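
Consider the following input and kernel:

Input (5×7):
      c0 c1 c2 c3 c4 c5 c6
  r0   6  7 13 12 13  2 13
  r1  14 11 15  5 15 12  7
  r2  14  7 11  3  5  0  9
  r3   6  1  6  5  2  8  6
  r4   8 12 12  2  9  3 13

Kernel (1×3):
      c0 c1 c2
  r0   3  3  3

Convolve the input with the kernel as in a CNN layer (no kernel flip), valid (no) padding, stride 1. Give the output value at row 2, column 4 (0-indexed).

42

The receptive field on the input at this output position is [5 0 9]. Elementwise product with the kernel and sum: 5·3 + 0·3 + 9·3.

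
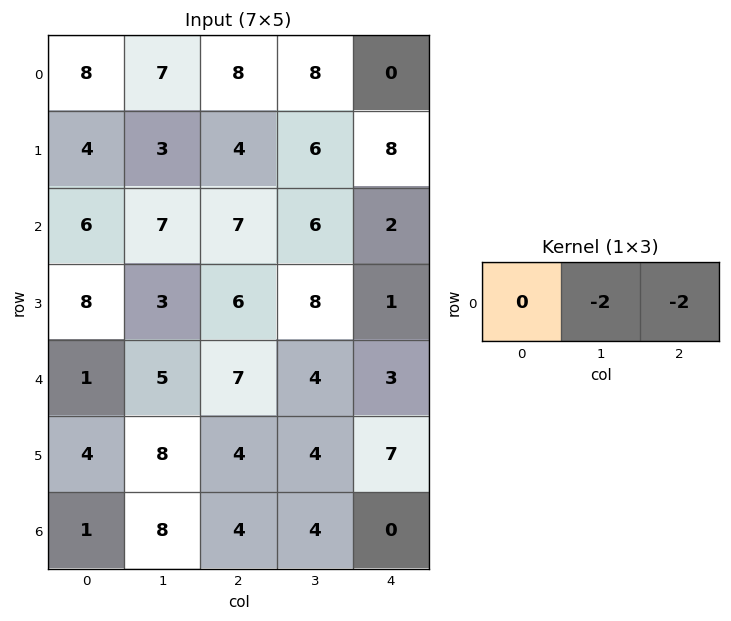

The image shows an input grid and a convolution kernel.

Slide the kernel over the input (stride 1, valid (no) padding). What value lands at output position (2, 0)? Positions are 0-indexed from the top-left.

-28

The receptive field on the input at this output position is [6 7 7]. Elementwise product with the kernel and sum: 7·-2 + 7·-2.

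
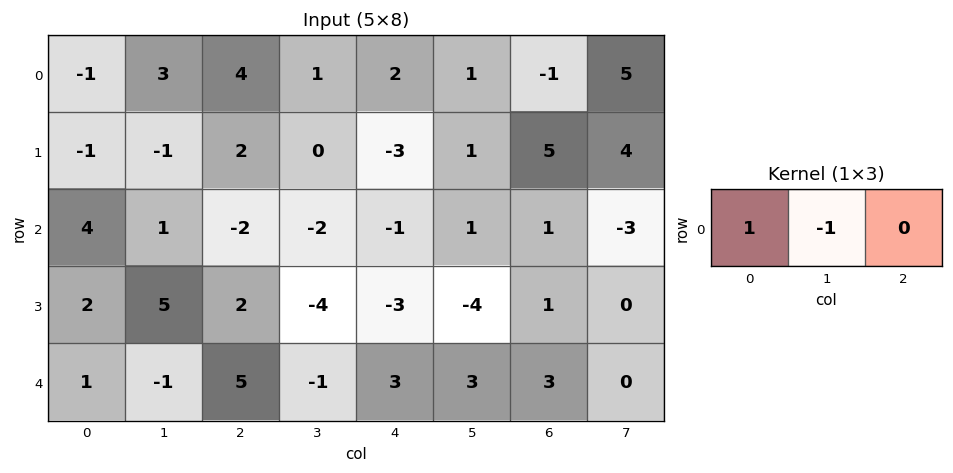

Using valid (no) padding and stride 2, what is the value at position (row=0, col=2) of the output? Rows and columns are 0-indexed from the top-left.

The receptive field on the input at this output position is [2 1 -1]. Elementwise product with the kernel and sum: 2·1 + 1·-1.

1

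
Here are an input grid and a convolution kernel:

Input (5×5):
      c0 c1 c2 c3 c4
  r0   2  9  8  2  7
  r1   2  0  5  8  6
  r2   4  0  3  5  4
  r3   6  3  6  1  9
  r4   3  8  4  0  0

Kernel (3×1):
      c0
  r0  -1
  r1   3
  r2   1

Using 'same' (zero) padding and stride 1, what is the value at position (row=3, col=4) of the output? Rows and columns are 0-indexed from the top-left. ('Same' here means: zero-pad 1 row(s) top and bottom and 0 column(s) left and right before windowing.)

23

The receptive field on the zero-padded input at this output position is [4 / 9 / 0]. Elementwise product with the kernel and sum: 4·-1 + 9·3 + 0·1.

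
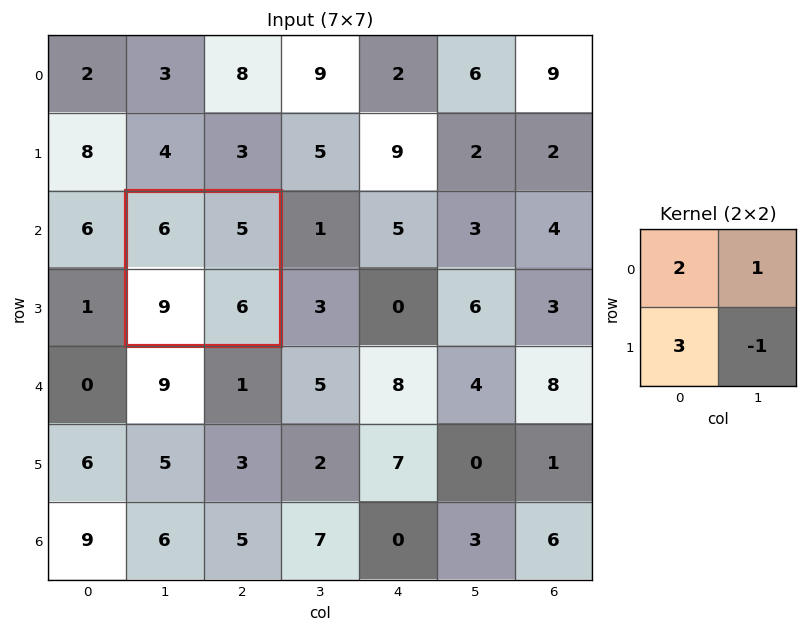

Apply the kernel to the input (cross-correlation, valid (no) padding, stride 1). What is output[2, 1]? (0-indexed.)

The receptive field on the input at this output position is [6 5 / 9 6]. Elementwise product with the kernel and sum: 6·2 + 5·1 + 9·3 + 6·-1.

38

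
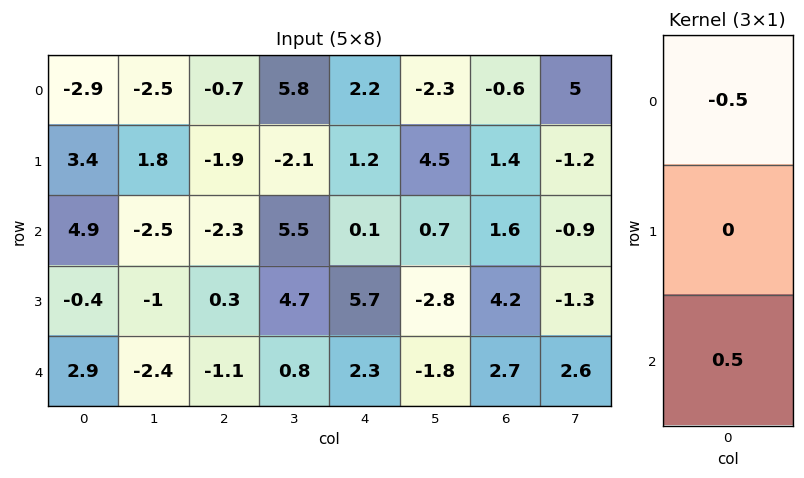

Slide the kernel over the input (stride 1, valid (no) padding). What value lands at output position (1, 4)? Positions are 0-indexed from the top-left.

2.25

The receptive field on the input at this output position is [1.2 / 0.1 / 5.7]. Elementwise product with the kernel and sum: 1.2·-0.5 + 5.7·0.5.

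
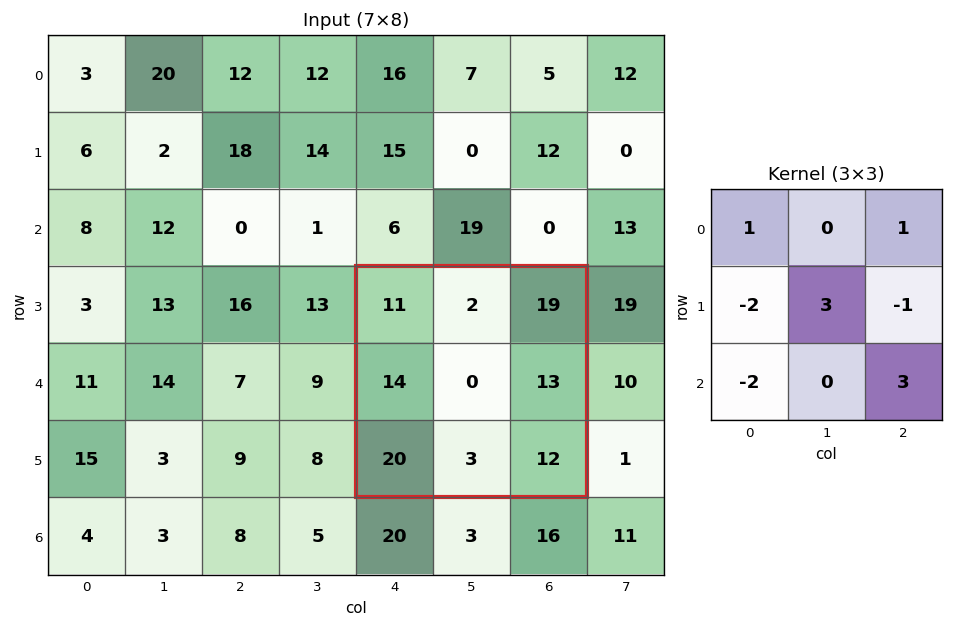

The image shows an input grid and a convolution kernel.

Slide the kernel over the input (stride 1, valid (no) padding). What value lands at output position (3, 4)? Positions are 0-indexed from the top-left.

The receptive field on the input at this output position is [11 2 19 / 14 0 13 / 20 3 12]. Elementwise product with the kernel and sum: 11·1 + 19·1 + 14·-2 + 0·3 + 13·-1 + 20·-2 + 12·3.

-15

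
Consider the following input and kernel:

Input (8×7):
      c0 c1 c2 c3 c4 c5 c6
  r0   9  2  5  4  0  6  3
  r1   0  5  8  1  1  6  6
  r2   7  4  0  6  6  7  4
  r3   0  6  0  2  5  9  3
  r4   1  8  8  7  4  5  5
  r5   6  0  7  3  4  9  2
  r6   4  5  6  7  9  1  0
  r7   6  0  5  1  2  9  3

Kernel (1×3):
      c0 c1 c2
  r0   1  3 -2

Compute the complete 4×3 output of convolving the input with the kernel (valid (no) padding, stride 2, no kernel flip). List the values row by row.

5 17 12
19 6 19
9 21 9
7 9 12

Output[0,0]: The receptive field on the input at this output position is [9 2 5]. Elementwise product with the kernel and sum: 9·1 + 2·3 + 5·-2.
Output[0,1]: The receptive field on the input at this output position is [5 4 0]. Elementwise product with the kernel and sum: 5·1 + 4·3 + 0·-2.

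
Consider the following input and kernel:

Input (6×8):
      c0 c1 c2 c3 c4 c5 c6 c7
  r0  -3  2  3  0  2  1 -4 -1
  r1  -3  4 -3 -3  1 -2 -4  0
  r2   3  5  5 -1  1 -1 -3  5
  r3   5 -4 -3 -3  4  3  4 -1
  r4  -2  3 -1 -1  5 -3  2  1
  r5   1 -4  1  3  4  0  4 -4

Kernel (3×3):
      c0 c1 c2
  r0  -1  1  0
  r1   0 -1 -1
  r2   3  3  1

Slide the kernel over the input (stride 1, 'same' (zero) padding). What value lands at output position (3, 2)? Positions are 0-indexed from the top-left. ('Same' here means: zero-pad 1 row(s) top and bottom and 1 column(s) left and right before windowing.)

11

The receptive field on the zero-padded input at this output position is [5 5 -1 / -4 -3 -3 / 3 -1 -1]. Elementwise product with the kernel and sum: 5·-1 + 5·1 + -3·-1 + -3·-1 + 3·3 + -1·3 + -1·1.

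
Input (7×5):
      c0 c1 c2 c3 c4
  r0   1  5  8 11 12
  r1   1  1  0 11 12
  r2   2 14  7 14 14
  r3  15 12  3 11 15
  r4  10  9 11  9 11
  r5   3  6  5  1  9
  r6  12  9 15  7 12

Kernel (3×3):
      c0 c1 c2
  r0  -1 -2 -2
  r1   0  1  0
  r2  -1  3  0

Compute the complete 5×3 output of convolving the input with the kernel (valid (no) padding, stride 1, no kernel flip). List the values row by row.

Output[0,0]: The receptive field on the input at this output position is [1 5 8 / 1 1 0 / 2 14 7]. Elementwise product with the kernel and sum: 1·-1 + 5·-2 + 8·-2 + 1·1 + 2·-1 + 14·3.

14 -36 -8
32 -19 -2
-15 -29 -36
-21 -20 -48
-29 -8 -44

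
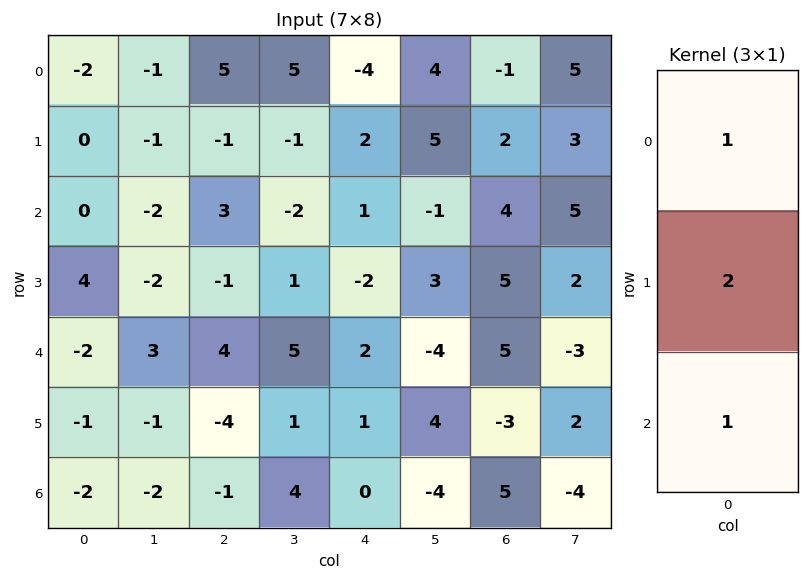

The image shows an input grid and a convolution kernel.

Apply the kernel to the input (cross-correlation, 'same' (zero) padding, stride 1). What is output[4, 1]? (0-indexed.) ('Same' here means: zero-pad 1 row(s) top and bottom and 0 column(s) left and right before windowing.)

3

The receptive field on the zero-padded input at this output position is [-2 / 3 / -1]. Elementwise product with the kernel and sum: -2·1 + 3·2 + -1·1.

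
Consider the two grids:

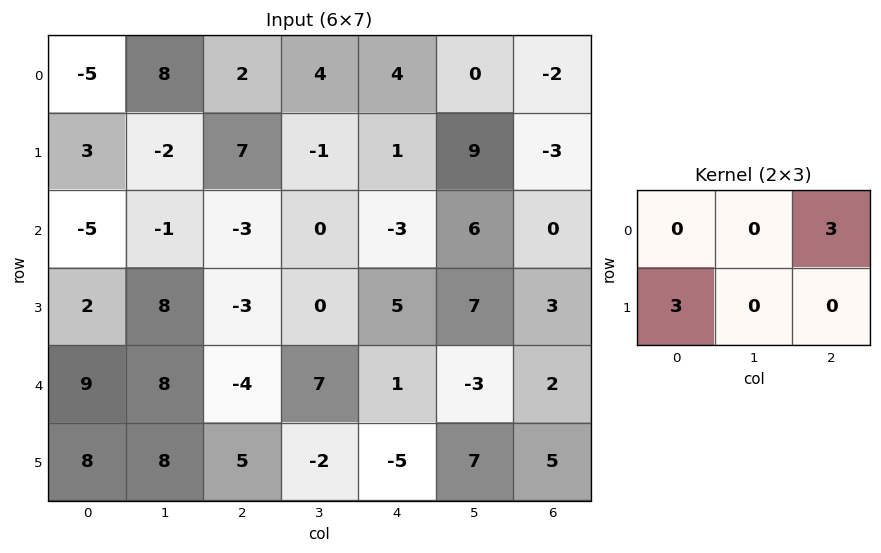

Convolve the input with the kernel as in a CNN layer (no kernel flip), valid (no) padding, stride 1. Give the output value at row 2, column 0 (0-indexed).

-3

The receptive field on the input at this output position is [-5 -1 -3 / 2 8 -3]. Elementwise product with the kernel and sum: -3·3 + 2·3.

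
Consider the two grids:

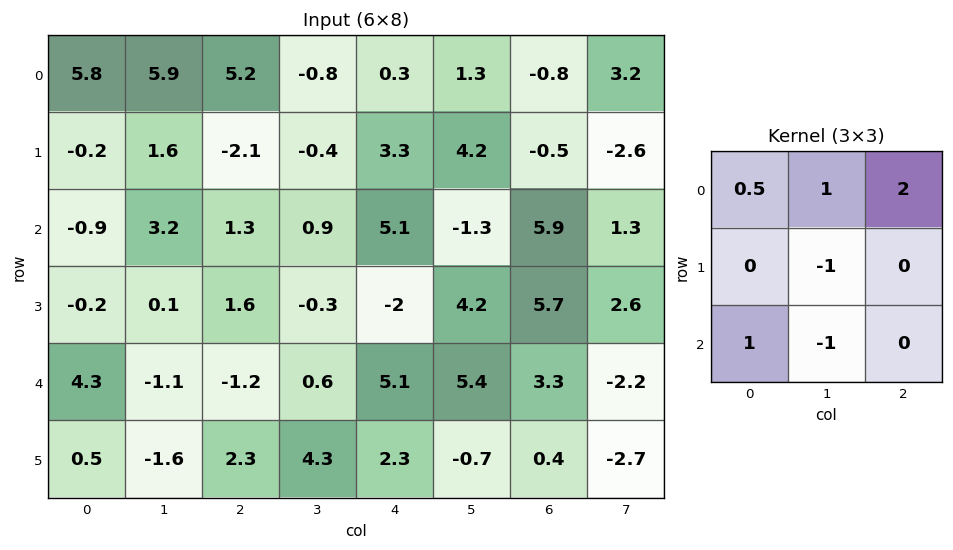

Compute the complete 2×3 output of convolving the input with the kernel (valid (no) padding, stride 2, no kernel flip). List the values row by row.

13.5 3.2 2.05
10.65 10.25 8.55

Output[0,0]: The receptive field on the input at this output position is [5.8 5.9 5.2 / -0.2 1.6 -2.1 / -0.9 3.2 1.3]. Elementwise product with the kernel and sum: 5.8·0.5 + 5.9·1 + 5.2·2 + 1.6·-1 + -0.9·1 + 3.2·-1.
Output[0,1]: The receptive field on the input at this output position is [5.2 -0.8 0.3 / -2.1 -0.4 3.3 / 1.3 0.9 5.1]. Elementwise product with the kernel and sum: 5.2·0.5 + -0.8·1 + 0.3·2 + -0.4·-1 + 1.3·1 + 0.9·-1.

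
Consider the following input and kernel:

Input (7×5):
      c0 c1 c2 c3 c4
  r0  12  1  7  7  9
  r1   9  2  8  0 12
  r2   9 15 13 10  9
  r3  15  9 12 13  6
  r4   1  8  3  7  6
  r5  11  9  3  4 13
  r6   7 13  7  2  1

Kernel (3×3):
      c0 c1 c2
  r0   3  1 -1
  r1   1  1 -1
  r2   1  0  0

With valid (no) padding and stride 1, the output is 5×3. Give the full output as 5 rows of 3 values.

42 28 28
47 41 38
42 64 62
59 39 50
32 41 11

Output[0,0]: The receptive field on the input at this output position is [12 1 7 / 9 2 8 / 9 15 13]. Elementwise product with the kernel and sum: 12·3 + 1·1 + 7·-1 + 9·1 + 2·1 + 8·-1 + 9·1.
Output[0,1]: The receptive field on the input at this output position is [1 7 7 / 2 8 0 / 15 13 10]. Elementwise product with the kernel and sum: 1·3 + 7·1 + 7·-1 + 2·1 + 8·1 + 0·-1 + 15·1.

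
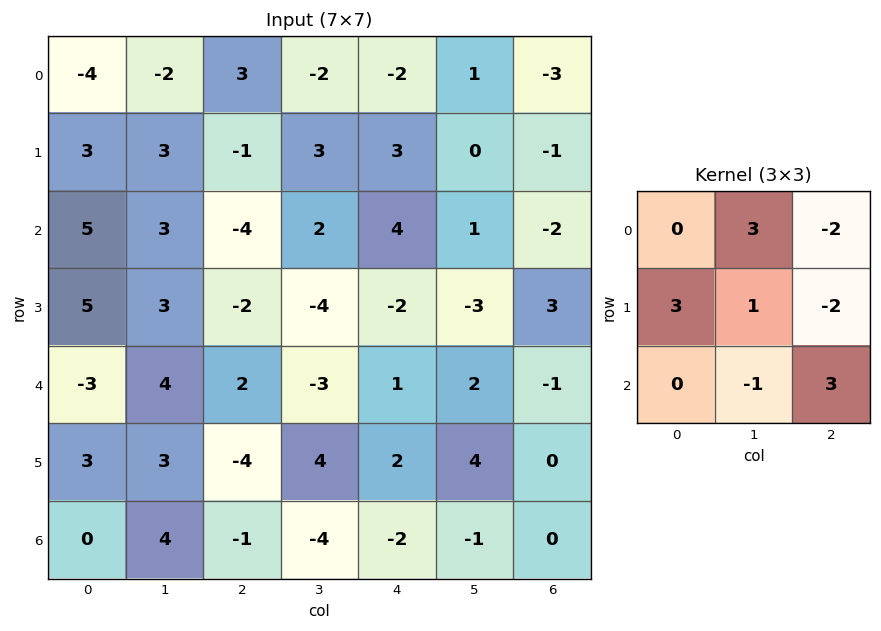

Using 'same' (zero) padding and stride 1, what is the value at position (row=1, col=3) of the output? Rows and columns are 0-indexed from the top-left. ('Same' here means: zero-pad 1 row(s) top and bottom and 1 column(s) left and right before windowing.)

2

The receptive field on the zero-padded input at this output position is [3 -2 -2 / -1 3 3 / -4 2 4]. Elementwise product with the kernel and sum: -2·3 + -2·-2 + -1·3 + 3·1 + 3·-2 + 2·-1 + 4·3.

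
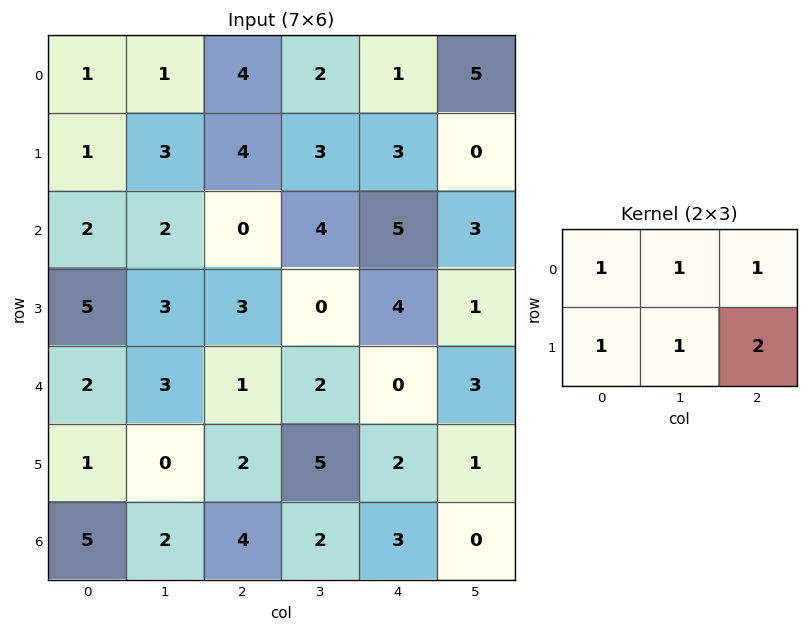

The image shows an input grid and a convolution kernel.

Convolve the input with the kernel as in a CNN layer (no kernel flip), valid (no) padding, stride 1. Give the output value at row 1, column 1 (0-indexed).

The receptive field on the input at this output position is [3 4 3 / 2 0 4]. Elementwise product with the kernel and sum: 3·1 + 4·1 + 3·1 + 2·1 + 0·1 + 4·2.

20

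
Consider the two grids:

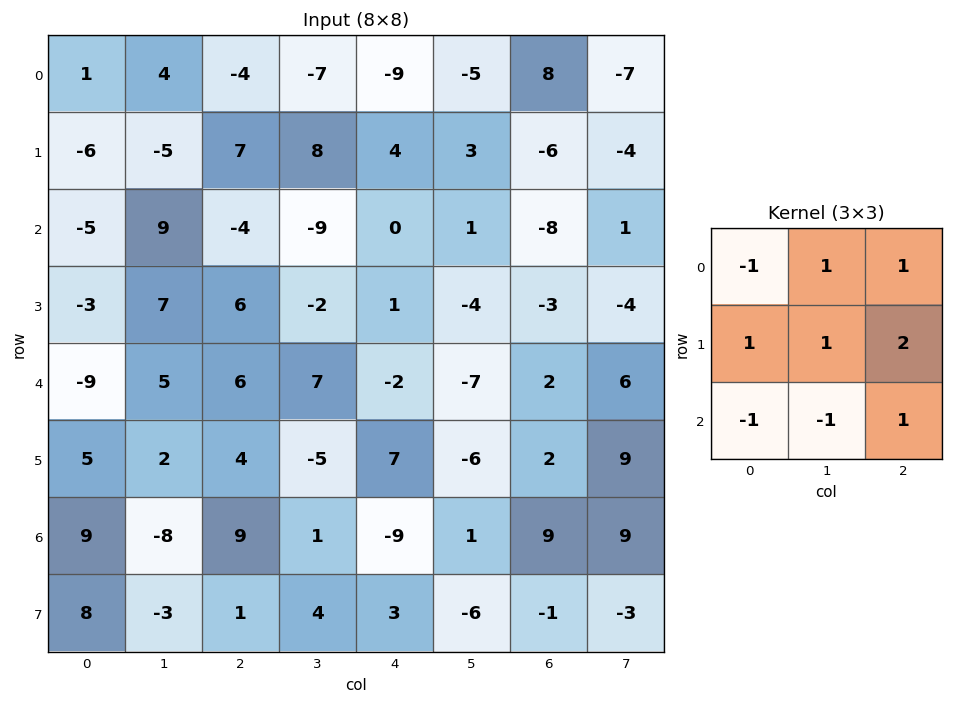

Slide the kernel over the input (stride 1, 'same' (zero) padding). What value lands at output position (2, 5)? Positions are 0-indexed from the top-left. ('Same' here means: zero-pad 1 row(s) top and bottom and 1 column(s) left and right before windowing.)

The receptive field on the zero-padded input at this output position is [4 3 -6 / 0 1 -8 / 1 -4 -3]. Elementwise product with the kernel and sum: 4·-1 + 3·1 + -6·1 + 0·1 + 1·1 + -8·2 + 1·-1 + -4·-1 + -3·1.

-22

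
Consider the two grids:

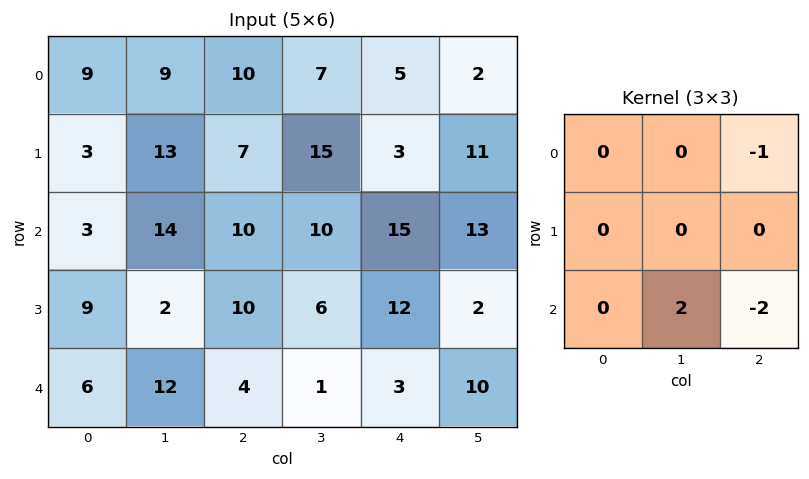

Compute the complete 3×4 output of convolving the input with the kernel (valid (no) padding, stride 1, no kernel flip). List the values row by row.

-2 -7 -15 2
-23 -7 -15 9
6 -4 -19 -27

Output[0,0]: The receptive field on the input at this output position is [9 9 10 / 3 13 7 / 3 14 10]. Elementwise product with the kernel and sum: 10·-1 + 14·2 + 10·-2.
Output[0,1]: The receptive field on the input at this output position is [9 10 7 / 13 7 15 / 14 10 10]. Elementwise product with the kernel and sum: 7·-1 + 10·2 + 10·-2.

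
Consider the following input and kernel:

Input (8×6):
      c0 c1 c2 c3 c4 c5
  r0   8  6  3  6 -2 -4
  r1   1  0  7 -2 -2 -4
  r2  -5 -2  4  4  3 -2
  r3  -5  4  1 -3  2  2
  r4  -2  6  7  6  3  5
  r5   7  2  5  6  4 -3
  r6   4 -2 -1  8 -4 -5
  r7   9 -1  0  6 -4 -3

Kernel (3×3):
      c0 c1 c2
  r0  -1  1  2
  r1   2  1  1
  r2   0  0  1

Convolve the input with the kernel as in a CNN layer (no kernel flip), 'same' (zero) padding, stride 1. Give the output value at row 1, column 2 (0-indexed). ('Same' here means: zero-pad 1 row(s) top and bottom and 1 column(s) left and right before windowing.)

The receptive field on the zero-padded input at this output position is [6 3 6 / 0 7 -2 / -2 4 4]. Elementwise product with the kernel and sum: 6·-1 + 3·1 + 6·2 + 0·2 + 7·1 + -2·1 + 4·1.

18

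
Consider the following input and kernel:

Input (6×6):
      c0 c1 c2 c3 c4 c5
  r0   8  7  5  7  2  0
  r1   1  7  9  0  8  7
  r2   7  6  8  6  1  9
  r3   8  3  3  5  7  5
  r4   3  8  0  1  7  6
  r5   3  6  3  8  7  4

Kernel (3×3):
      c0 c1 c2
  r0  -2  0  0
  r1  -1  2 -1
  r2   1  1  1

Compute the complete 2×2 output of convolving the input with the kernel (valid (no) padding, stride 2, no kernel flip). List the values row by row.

9 -12
-8 -8

Output[0,0]: The receptive field on the input at this output position is [8 7 5 / 1 7 9 / 7 6 8]. Elementwise product with the kernel and sum: 8·-2 + 1·-1 + 7·2 + 9·-1 + 7·1 + 6·1 + 8·1.
Output[0,1]: The receptive field on the input at this output position is [5 7 2 / 9 0 8 / 8 6 1]. Elementwise product with the kernel and sum: 5·-2 + 9·-1 + 0·2 + 8·-1 + 8·1 + 6·1 + 1·1.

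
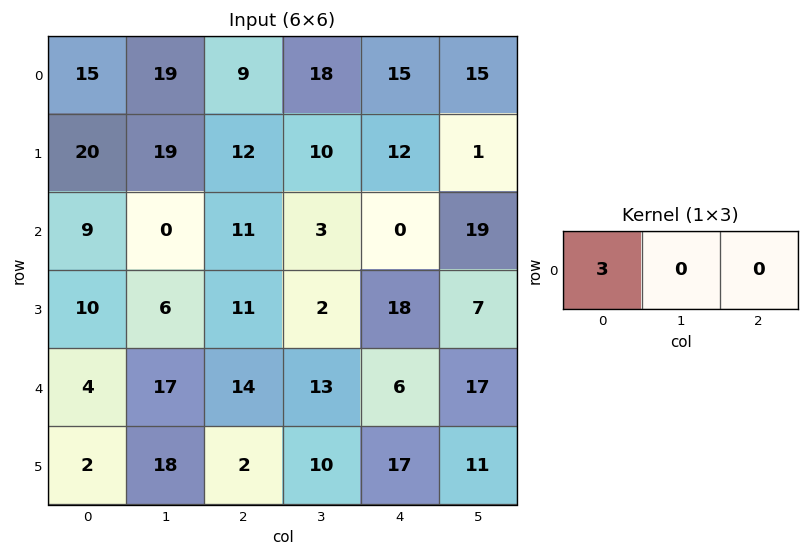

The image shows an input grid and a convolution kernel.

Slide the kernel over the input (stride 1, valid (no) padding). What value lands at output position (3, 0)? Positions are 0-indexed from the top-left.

30

The receptive field on the input at this output position is [10 6 11]. Elementwise product with the kernel and sum: 10·3.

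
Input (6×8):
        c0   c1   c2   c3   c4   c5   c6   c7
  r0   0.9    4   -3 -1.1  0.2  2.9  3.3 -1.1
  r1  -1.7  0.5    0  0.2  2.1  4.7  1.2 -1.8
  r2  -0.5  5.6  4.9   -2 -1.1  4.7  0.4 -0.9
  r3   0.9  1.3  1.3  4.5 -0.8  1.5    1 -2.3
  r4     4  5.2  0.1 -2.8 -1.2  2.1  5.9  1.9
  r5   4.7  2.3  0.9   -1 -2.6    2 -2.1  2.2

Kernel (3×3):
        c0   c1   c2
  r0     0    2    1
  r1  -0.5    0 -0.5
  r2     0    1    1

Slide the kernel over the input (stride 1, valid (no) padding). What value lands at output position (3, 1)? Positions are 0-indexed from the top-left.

5.8

The receptive field on the input at this output position is [1.3 1.3 4.5 / 5.2 0.1 -2.8 / 2.3 0.9 -1]. Elementwise product with the kernel and sum: 1.3·2 + 4.5·1 + 5.2·-0.5 + -2.8·-0.5 + 0.9·1 + -1·1.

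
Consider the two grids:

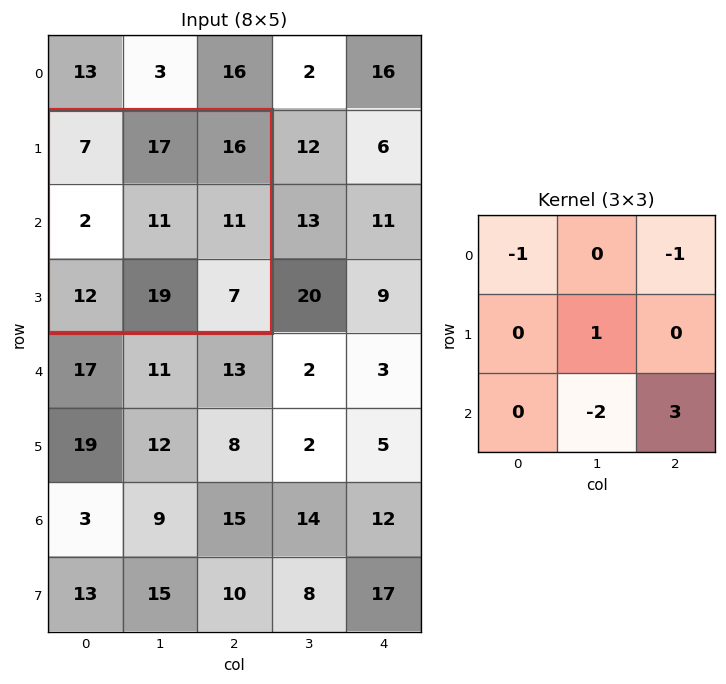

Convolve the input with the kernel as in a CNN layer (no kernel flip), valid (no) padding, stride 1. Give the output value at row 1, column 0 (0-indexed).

-29

The receptive field on the input at this output position is [7 17 16 / 2 11 11 / 12 19 7]. Elementwise product with the kernel and sum: 7·-1 + 16·-1 + 11·1 + 19·-2 + 7·3.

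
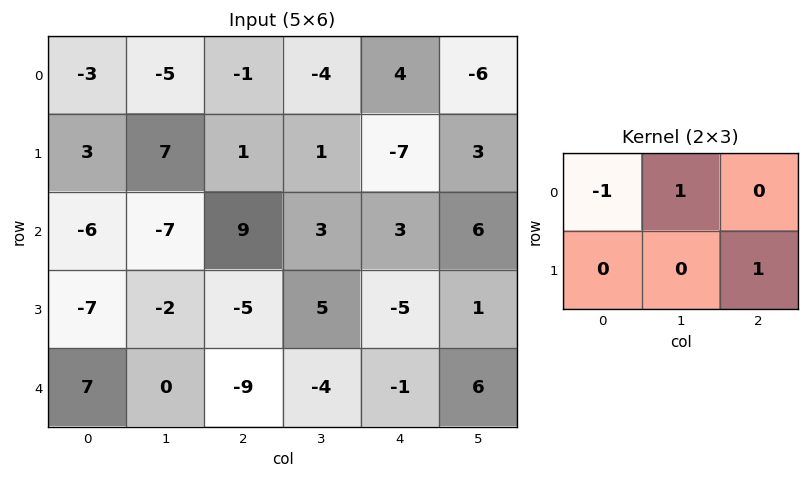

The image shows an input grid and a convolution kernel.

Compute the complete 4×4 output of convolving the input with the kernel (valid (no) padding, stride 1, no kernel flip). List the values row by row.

-1 5 -10 11
13 -3 3 -2
-6 21 -11 1
-4 -7 9 -4

Output[0,0]: The receptive field on the input at this output position is [-3 -5 -1 / 3 7 1]. Elementwise product with the kernel and sum: -3·-1 + -5·1 + 1·1.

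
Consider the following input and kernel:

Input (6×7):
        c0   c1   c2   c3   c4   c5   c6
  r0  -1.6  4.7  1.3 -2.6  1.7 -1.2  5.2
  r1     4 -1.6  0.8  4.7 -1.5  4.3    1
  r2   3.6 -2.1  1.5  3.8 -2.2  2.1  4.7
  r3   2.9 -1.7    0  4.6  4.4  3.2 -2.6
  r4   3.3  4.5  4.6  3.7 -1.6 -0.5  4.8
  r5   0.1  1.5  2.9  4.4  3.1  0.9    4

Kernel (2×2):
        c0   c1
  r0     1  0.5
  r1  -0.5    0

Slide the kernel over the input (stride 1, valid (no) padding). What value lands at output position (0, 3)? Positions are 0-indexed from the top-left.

-4.1

The receptive field on the input at this output position is [-2.6 1.7 / 4.7 -1.5]. Elementwise product with the kernel and sum: -2.6·1 + 1.7·0.5 + 4.7·-0.5.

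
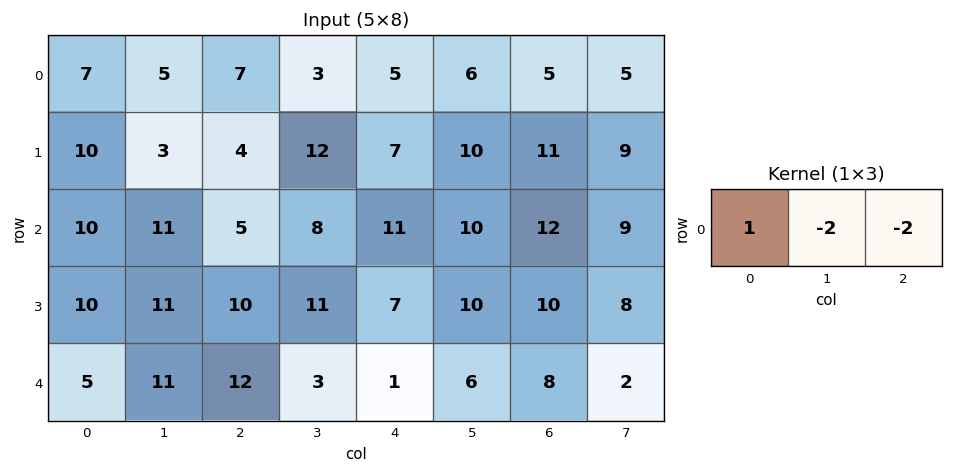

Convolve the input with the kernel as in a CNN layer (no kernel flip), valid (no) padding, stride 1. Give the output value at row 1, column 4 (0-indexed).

The receptive field on the input at this output position is [7 10 11]. Elementwise product with the kernel and sum: 7·1 + 10·-2 + 11·-2.

-35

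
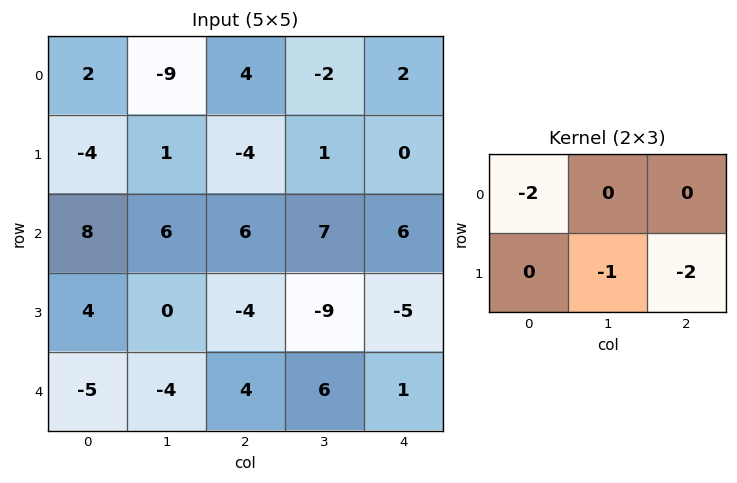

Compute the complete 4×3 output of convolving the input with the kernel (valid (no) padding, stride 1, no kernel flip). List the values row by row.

3 20 -9
-10 -22 -11
-8 10 7
-12 -16 0

Output[0,0]: The receptive field on the input at this output position is [2 -9 4 / -4 1 -4]. Elementwise product with the kernel and sum: 2·-2 + 1·-1 + -4·-2.
Output[0,1]: The receptive field on the input at this output position is [-9 4 -2 / 1 -4 1]. Elementwise product with the kernel and sum: -9·-2 + -4·-1 + 1·-2.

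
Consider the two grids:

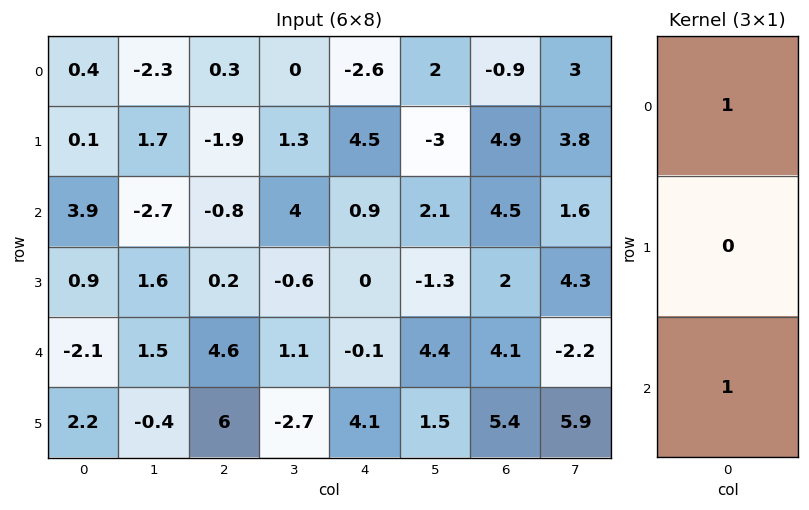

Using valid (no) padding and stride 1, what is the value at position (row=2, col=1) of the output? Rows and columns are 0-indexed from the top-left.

The receptive field on the input at this output position is [-2.7 / 1.6 / 1.5]. Elementwise product with the kernel and sum: -2.7·1 + 1.5·1.

-1.2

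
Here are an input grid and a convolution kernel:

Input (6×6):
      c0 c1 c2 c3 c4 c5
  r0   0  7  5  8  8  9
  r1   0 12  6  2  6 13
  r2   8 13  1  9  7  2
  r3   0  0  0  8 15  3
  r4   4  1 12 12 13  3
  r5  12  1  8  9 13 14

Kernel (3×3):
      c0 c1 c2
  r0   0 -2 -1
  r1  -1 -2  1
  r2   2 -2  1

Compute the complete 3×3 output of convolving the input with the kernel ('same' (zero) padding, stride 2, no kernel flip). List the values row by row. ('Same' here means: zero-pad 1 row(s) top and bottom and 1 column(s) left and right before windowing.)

Output[0,0]: The receptive field on the zero-padded input at this output position is [0 0 0 / 0 0 7 / 0 0 12]. Elementwise product with the kernel and sum: 0·-2 + 0·-1 + 0·-1 + 0·-2 + 7·1 + 0·2 + 0·-2 + 12·1.
Output[0,1]: The receptive field on the zero-padded input at this output position is [0 0 0 / 7 5 8 / 12 6 2]. Elementwise product with the kernel and sum: 0·-2 + 0·-1 + 7·-1 + 5·-2 + 8·1 + 12·2 + 6·-2 + 2·1.

19 5 -10
-15 -12 -57
-30 -26 -62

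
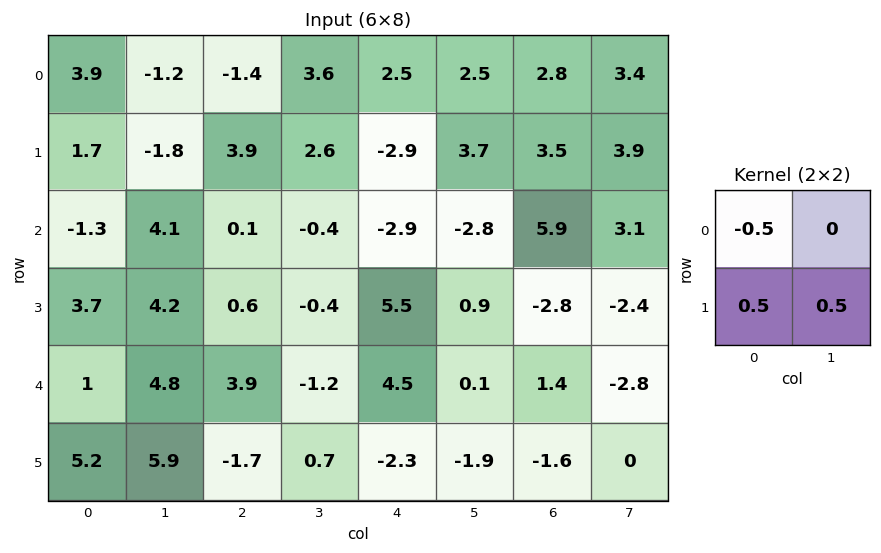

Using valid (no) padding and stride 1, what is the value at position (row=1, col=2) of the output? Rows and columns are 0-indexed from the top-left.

The receptive field on the input at this output position is [3.9 2.6 / 0.1 -0.4]. Elementwise product with the kernel and sum: 3.9·-0.5 + 0.1·0.5 + -0.4·0.5.

-2.1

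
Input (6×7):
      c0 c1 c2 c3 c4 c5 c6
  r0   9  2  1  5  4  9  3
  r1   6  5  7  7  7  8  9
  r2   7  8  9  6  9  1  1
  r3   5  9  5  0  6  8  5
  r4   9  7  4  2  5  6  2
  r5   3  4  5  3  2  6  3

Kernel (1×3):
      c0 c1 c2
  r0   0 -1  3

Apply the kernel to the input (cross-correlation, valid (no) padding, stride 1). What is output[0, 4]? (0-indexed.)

0

The receptive field on the input at this output position is [4 9 3]. Elementwise product with the kernel and sum: 9·-1 + 3·3.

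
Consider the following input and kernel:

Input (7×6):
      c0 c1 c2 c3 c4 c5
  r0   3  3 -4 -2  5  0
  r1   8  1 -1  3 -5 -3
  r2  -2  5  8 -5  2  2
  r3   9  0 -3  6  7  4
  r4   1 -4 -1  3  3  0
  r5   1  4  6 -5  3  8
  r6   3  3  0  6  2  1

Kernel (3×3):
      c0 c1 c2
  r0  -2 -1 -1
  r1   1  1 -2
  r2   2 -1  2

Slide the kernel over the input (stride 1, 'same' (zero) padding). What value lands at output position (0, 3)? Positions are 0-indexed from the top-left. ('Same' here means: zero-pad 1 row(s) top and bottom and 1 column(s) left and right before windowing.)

The receptive field on the zero-padded input at this output position is [0 0 0 / -4 -2 5 / -1 3 -5]. Elementwise product with the kernel and sum: 0·-2 + 0·-1 + 0·-1 + -4·1 + -2·1 + 5·-2 + -1·2 + 3·-1 + -5·2.

-31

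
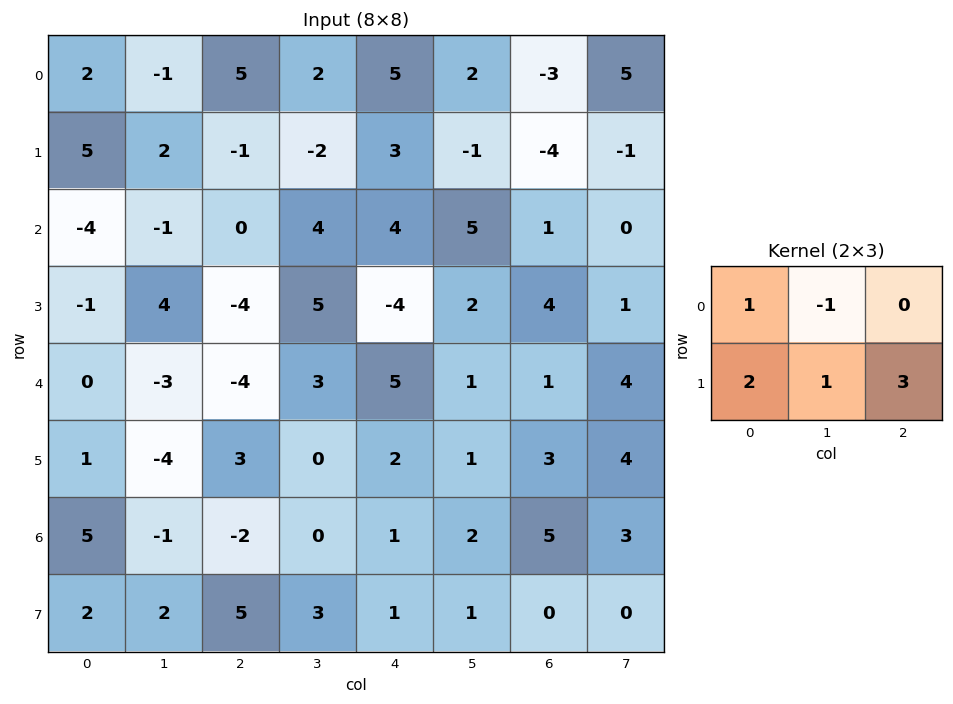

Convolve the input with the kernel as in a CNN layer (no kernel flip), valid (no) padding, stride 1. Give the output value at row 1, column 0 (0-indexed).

The receptive field on the input at this output position is [5 2 -1 / -4 -1 0]. Elementwise product with the kernel and sum: 5·1 + 2·-1 + -4·2 + -1·1 + 0·3.

-6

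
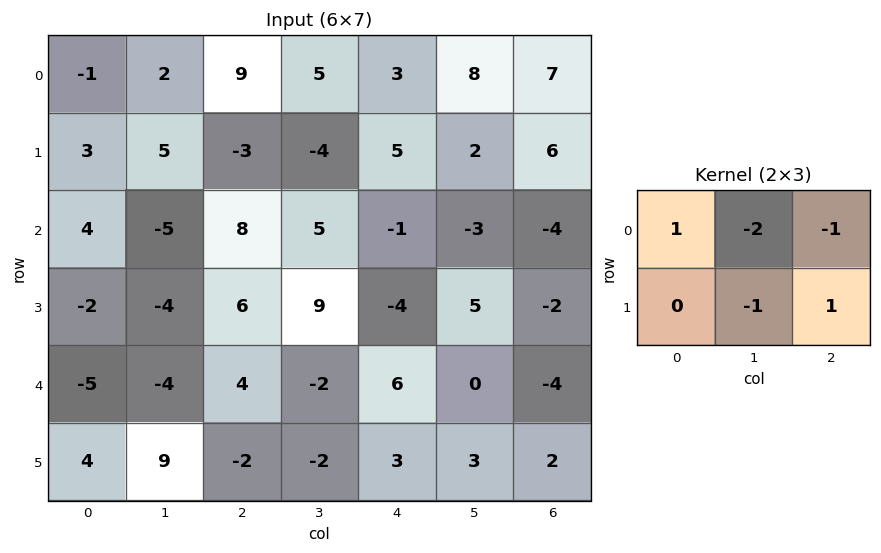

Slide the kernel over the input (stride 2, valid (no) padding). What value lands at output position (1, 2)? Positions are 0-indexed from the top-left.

2

The receptive field on the input at this output position is [-1 -3 -4 / -4 5 -2]. Elementwise product with the kernel and sum: -1·1 + -3·-2 + -4·-1 + 5·-1 + -2·1.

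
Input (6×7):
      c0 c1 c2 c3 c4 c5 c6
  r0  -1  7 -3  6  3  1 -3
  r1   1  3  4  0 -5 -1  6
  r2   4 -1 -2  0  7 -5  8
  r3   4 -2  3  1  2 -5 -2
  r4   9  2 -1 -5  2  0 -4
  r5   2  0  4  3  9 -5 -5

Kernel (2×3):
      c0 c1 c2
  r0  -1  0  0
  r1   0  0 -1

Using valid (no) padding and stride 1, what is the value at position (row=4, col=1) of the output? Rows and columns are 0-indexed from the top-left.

The receptive field on the input at this output position is [2 -1 -5 / 0 4 3]. Elementwise product with the kernel and sum: 2·-1 + 3·-1.

-5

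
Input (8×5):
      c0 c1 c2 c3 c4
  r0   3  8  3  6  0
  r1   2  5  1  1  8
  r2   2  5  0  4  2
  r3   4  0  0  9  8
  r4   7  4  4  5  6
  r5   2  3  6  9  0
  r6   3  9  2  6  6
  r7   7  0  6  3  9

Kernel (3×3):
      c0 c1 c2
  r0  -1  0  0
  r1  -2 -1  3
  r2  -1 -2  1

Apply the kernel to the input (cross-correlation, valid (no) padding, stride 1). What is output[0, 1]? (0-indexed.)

-17

The receptive field on the input at this output position is [8 3 6 / 5 1 1 / 5 0 4]. Elementwise product with the kernel and sum: 8·-1 + 5·-2 + 1·-1 + 1·3 + 5·-1 + 0·-2 + 4·1.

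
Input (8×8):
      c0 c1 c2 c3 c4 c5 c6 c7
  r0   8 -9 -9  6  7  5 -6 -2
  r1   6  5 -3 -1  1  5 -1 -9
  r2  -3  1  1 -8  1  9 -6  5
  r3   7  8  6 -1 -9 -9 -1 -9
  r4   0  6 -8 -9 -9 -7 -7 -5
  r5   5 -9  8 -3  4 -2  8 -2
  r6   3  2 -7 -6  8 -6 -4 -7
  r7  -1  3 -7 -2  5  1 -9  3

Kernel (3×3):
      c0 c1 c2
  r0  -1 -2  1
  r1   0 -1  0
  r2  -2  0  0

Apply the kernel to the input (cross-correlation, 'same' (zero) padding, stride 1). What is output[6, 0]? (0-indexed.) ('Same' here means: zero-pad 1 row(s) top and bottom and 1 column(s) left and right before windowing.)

The receptive field on the zero-padded input at this output position is [0 5 -9 / 0 3 2 / 0 -1 3]. Elementwise product with the kernel and sum: 0·-1 + 5·-2 + -9·1 + 3·-1 + 0·-2.

-22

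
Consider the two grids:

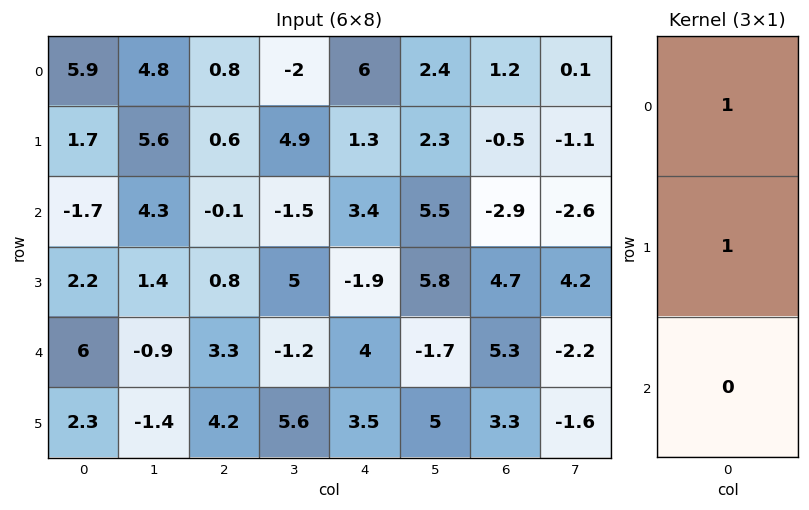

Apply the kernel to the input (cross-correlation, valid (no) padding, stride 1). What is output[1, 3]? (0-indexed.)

3.4

The receptive field on the input at this output position is [4.9 / -1.5 / 5]. Elementwise product with the kernel and sum: 4.9·1 + -1.5·1.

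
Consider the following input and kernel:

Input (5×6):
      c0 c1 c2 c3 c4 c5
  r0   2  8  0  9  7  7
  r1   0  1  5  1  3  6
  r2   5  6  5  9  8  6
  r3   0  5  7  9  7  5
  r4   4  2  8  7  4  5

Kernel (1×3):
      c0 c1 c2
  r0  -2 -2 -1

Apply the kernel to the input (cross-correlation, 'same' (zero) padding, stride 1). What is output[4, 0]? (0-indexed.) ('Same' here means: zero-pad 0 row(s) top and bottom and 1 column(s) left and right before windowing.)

The receptive field on the zero-padded input at this output position is [0 4 2]. Elementwise product with the kernel and sum: 0·-2 + 4·-2 + 2·-1.

-10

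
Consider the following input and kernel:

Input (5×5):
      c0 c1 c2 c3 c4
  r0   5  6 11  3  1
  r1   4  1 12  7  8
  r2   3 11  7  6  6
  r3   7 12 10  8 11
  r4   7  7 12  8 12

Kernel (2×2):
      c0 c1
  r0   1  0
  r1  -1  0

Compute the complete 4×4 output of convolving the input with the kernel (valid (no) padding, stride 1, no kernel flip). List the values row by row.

Output[0,0]: The receptive field on the input at this output position is [5 6 / 4 1]. Elementwise product with the kernel and sum: 5·1 + 4·-1.

1 5 -1 -4
1 -10 5 1
-4 -1 -3 -2
0 5 -2 0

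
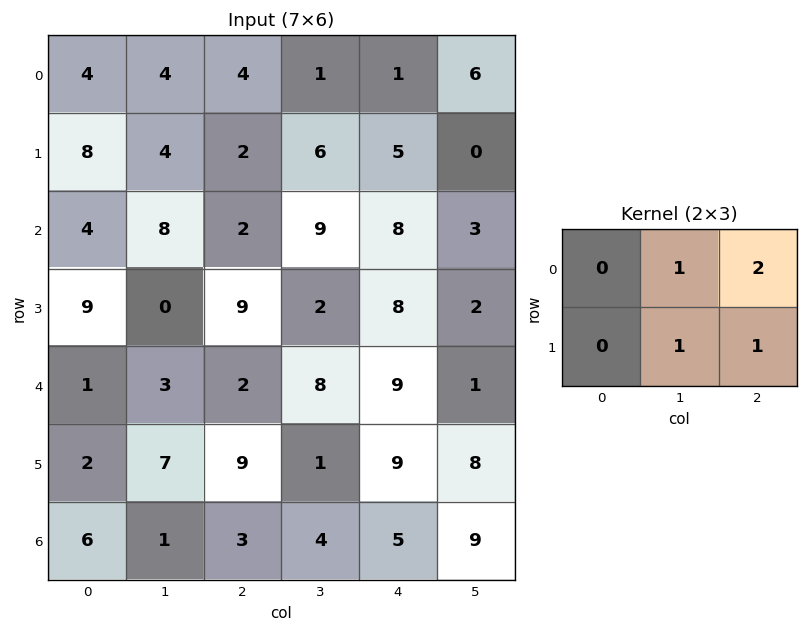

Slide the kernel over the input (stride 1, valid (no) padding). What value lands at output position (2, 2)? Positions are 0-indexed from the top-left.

35

The receptive field on the input at this output position is [2 9 8 / 9 2 8]. Elementwise product with the kernel and sum: 9·1 + 8·2 + 2·1 + 8·1.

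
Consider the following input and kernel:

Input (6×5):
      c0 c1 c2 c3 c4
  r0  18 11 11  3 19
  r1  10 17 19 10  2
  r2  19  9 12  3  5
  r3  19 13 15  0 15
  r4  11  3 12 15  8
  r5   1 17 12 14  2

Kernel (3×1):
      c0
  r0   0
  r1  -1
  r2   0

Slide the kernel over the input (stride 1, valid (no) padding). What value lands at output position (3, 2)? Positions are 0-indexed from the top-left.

The receptive field on the input at this output position is [15 / 12 / 12]. Elementwise product with the kernel and sum: 12·-1.

-12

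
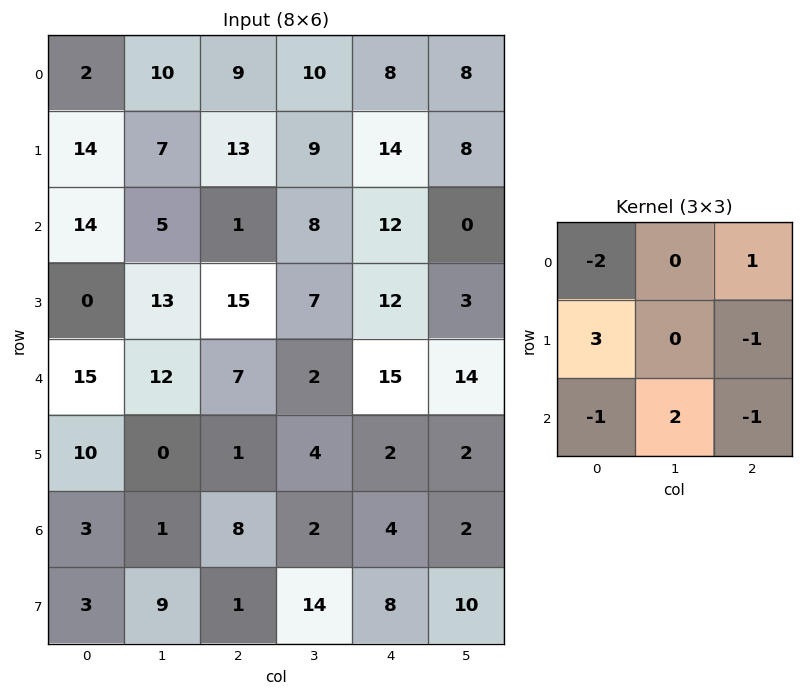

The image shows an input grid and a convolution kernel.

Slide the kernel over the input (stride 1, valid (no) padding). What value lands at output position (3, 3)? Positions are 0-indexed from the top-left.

-21

The receptive field on the input at this output position is [7 12 3 / 2 15 14 / 4 2 2]. Elementwise product with the kernel and sum: 7·-2 + 3·1 + 2·3 + 14·-1 + 4·-1 + 2·2 + 2·-1.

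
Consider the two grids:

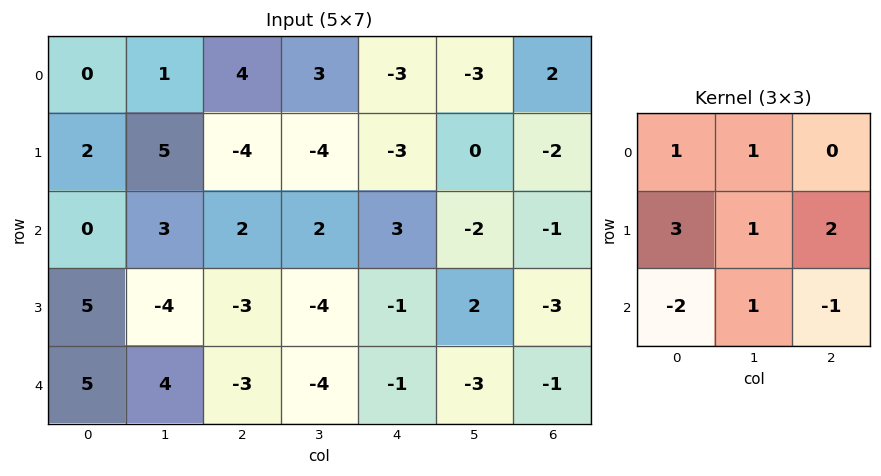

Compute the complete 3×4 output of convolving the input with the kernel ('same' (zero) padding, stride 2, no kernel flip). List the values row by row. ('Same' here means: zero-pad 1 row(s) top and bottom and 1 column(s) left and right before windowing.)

-1 3 5 -9
17 25 3 -16
18 -6 -24 -11

Output[0,0]: The receptive field on the zero-padded input at this output position is [0 0 0 / 0 0 1 / 0 2 5]. Elementwise product with the kernel and sum: 0·1 + 0·1 + 0·3 + 0·1 + 1·2 + 0·-2 + 2·1 + 5·-1.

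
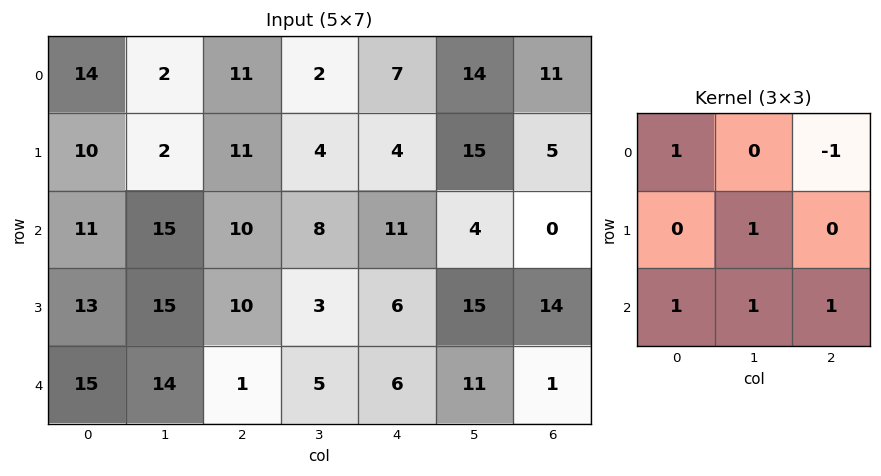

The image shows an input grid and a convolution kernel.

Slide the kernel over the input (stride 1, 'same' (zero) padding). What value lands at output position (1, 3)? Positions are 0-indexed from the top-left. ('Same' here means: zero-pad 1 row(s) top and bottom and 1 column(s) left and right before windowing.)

37

The receptive field on the zero-padded input at this output position is [11 2 7 / 11 4 4 / 10 8 11]. Elementwise product with the kernel and sum: 11·1 + 7·-1 + 4·1 + 10·1 + 8·1 + 11·1.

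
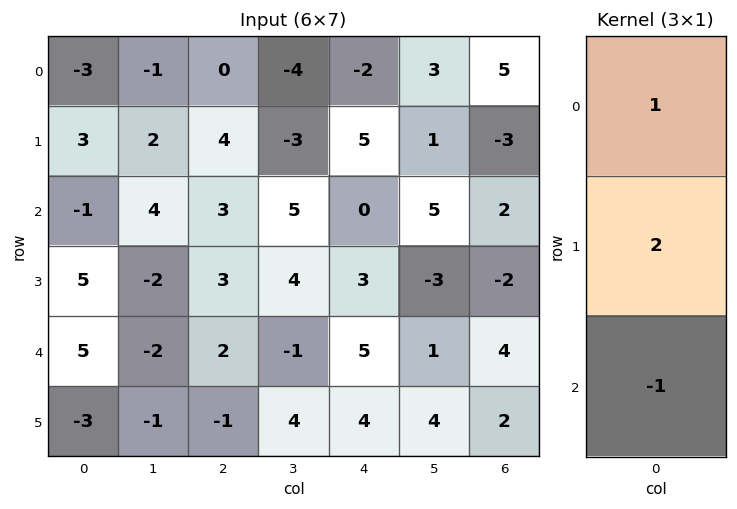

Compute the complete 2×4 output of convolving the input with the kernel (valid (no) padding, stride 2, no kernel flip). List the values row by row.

Output[0,0]: The receptive field on the input at this output position is [-3 / 3 / -1]. Elementwise product with the kernel and sum: -3·1 + 3·2 + -1·-1.

4 5 8 -3
4 7 1 -6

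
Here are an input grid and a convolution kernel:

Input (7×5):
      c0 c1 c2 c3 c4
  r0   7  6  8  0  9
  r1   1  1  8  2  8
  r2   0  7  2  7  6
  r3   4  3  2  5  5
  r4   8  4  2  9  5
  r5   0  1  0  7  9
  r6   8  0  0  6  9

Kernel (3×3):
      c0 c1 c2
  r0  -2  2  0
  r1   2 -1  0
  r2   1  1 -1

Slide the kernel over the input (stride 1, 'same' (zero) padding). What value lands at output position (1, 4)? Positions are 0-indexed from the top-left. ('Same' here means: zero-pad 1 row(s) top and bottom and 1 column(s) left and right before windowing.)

The receptive field on the zero-padded input at this output position is [0 9 0 / 2 8 0 / 7 6 0]. Elementwise product with the kernel and sum: 0·-2 + 9·2 + 2·2 + 8·-1 + 7·1 + 6·1 + 0·-1.

27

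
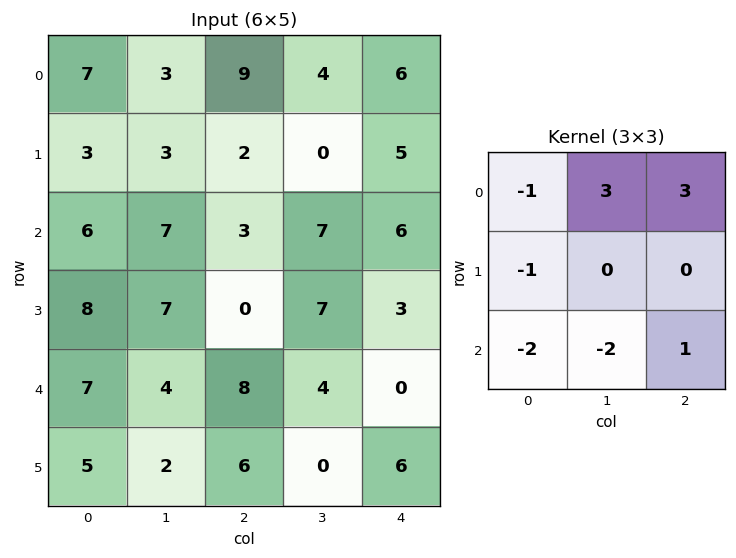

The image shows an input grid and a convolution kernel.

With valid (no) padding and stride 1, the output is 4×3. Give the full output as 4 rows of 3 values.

3 20 5
-24 -11 -1
2 -4 12
-2 -6 16

Output[0,0]: The receptive field on the input at this output position is [7 3 9 / 3 3 2 / 6 7 3]. Elementwise product with the kernel and sum: 7·-1 + 3·3 + 9·3 + 3·-1 + 6·-2 + 7·-2 + 3·1.
Output[0,1]: The receptive field on the input at this output position is [3 9 4 / 3 2 0 / 7 3 7]. Elementwise product with the kernel and sum: 3·-1 + 9·3 + 4·3 + 3·-1 + 7·-2 + 3·-2 + 7·1.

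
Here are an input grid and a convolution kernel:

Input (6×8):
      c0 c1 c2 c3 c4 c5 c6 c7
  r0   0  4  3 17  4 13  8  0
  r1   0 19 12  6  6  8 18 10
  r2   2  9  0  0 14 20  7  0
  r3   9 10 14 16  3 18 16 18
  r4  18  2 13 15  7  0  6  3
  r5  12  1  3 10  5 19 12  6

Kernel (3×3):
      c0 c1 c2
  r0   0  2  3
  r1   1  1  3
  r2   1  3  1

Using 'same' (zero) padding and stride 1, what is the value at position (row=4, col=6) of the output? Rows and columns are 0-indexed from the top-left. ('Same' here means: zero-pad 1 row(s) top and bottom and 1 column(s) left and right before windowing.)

The receptive field on the zero-padded input at this output position is [18 16 18 / 0 6 3 / 19 12 6]. Elementwise product with the kernel and sum: 16·2 + 18·3 + 0·1 + 6·1 + 3·3 + 19·1 + 12·3 + 6·1.

162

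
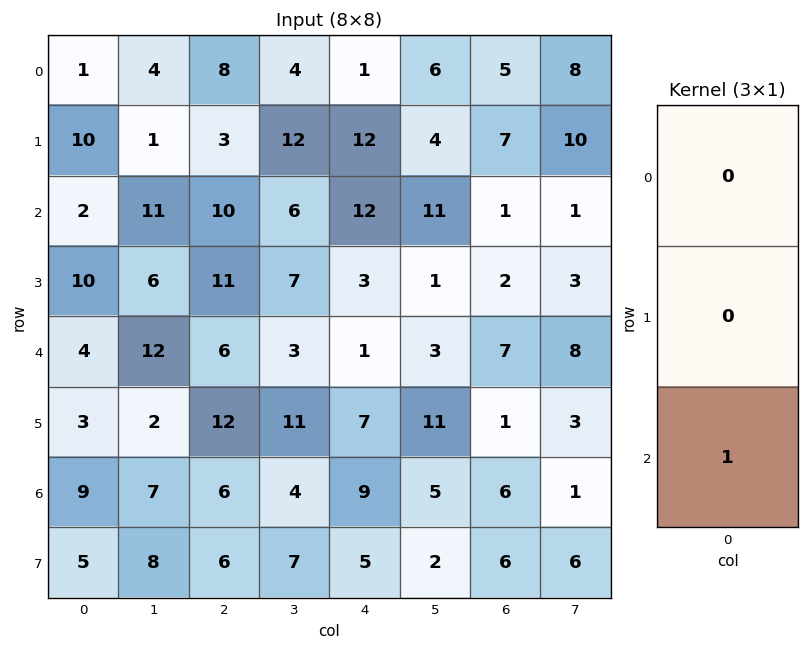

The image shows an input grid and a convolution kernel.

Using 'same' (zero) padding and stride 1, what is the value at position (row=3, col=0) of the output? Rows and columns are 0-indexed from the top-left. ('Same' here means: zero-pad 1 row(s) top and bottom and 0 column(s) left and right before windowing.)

4

The receptive field on the zero-padded input at this output position is [2 / 10 / 4]. Elementwise product with the kernel and sum: 4·1.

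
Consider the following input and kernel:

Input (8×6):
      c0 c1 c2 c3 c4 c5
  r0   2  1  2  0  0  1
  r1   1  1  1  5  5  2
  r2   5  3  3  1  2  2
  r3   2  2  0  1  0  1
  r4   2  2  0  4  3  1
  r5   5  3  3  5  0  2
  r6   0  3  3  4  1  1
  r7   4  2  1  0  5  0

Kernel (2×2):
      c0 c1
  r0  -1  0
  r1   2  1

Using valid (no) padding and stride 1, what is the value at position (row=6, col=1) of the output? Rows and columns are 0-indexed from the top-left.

2

The receptive field on the input at this output position is [3 3 / 2 1]. Elementwise product with the kernel and sum: 3·-1 + 2·2 + 1·1.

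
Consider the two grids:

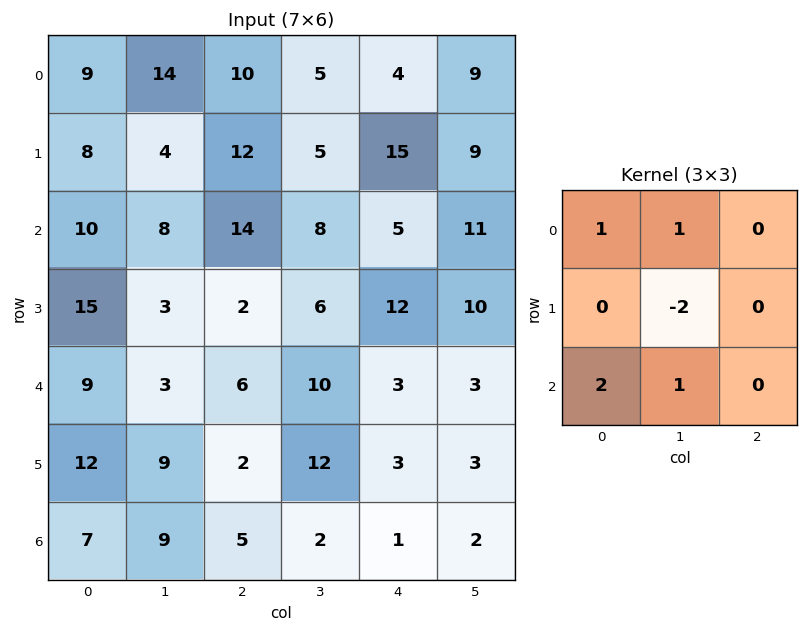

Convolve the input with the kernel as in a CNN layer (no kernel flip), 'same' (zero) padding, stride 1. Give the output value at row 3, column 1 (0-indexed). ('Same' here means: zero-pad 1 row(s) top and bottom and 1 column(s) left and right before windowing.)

The receptive field on the zero-padded input at this output position is [10 8 14 / 15 3 2 / 9 3 6]. Elementwise product with the kernel and sum: 10·1 + 8·1 + 3·-2 + 9·2 + 3·1.

33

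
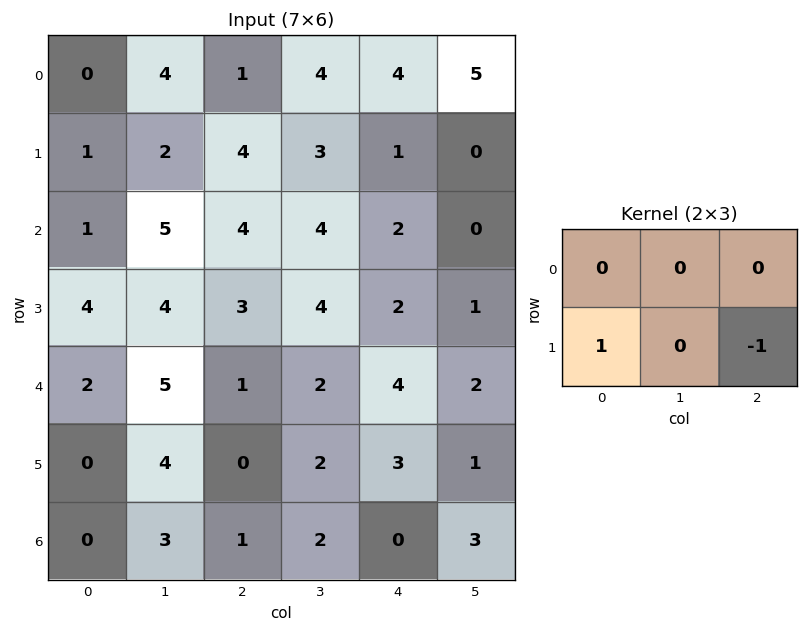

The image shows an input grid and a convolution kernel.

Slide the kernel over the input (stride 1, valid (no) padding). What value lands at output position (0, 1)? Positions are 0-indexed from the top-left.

The receptive field on the input at this output position is [4 1 4 / 2 4 3]. Elementwise product with the kernel and sum: 2·1 + 3·-1.

-1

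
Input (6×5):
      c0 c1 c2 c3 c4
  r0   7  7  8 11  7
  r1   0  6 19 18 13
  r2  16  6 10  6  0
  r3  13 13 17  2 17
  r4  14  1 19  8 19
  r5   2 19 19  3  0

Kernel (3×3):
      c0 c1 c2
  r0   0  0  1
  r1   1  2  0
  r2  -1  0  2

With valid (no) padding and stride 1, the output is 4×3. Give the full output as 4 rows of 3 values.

Output[0,0]: The receptive field on the input at this output position is [7 7 8 / 0 6 19 / 16 6 10]. Elementwise product with the kernel and sum: 8·1 + 0·1 + 6·2 + 16·-1 + 10·2.

24 61 52
68 35 52
73 68 40
69 28 33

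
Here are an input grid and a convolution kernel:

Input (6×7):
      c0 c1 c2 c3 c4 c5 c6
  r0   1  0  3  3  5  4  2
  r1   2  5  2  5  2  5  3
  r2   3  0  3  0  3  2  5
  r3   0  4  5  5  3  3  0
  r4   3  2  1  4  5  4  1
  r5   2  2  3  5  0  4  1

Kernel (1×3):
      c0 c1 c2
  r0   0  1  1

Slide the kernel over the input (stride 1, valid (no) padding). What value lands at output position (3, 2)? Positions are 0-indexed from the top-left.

8

The receptive field on the input at this output position is [5 5 3]. Elementwise product with the kernel and sum: 5·1 + 3·1.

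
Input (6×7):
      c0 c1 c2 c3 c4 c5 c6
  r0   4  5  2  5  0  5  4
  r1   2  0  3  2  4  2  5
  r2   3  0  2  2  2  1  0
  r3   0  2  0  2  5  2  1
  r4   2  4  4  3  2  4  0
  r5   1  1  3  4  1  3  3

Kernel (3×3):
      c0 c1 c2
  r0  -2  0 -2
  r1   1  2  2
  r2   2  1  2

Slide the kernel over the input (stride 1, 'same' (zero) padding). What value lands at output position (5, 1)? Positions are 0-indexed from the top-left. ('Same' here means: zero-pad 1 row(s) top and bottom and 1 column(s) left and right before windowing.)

-3

The receptive field on the zero-padded input at this output position is [2 4 4 / 1 1 3 / 0 0 0]. Elementwise product with the kernel and sum: 2·-2 + 4·-2 + 1·1 + 1·2 + 3·2 + 0·2 + 0·1 + 0·2.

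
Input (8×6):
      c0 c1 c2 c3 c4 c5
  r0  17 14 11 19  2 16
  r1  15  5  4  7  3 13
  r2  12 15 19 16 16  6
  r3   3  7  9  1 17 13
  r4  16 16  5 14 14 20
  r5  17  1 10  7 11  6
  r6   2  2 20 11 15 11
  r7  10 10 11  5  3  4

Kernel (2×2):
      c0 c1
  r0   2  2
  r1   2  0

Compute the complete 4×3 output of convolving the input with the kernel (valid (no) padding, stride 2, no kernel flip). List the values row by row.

92 68 42
60 88 78
98 58 90
28 84 58

Output[0,0]: The receptive field on the input at this output position is [17 14 / 15 5]. Elementwise product with the kernel and sum: 17·2 + 14·2 + 15·2.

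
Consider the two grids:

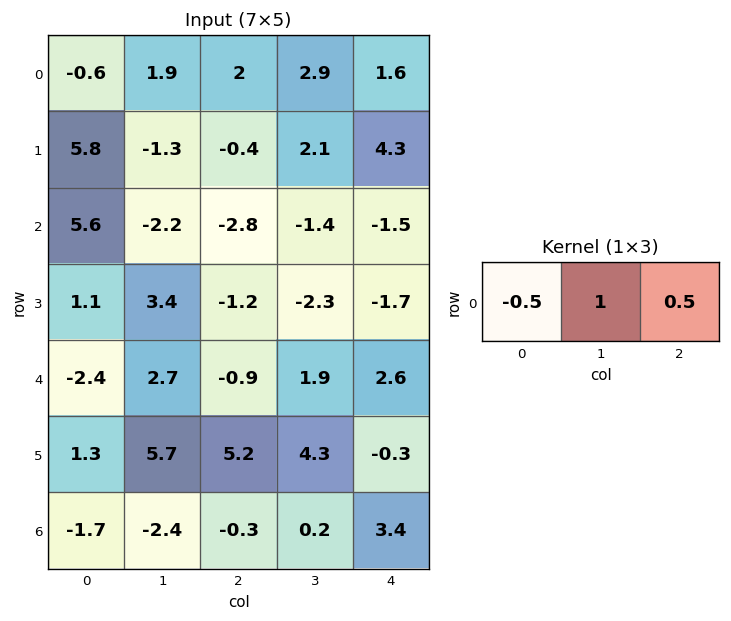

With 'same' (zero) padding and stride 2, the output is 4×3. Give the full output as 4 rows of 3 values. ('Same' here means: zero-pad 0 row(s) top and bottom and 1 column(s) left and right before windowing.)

0.35 2.5 0.15
4.5 -2.4 -0.8
-1.05 -1.3 1.65
-2.9 1 3.3

Output[0,0]: The receptive field on the zero-padded input at this output position is [0 -0.6 1.9]. Elementwise product with the kernel and sum: 0·-0.5 + -0.6·1 + 1.9·0.5.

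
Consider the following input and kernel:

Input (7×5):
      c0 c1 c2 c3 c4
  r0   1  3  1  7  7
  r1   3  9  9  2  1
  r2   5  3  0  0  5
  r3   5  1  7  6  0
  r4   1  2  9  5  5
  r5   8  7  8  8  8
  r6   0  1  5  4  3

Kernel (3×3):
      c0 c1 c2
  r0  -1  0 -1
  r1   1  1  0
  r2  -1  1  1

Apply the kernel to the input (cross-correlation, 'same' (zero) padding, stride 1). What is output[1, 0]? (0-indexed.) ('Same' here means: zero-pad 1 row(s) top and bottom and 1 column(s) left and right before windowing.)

8

The receptive field on the zero-padded input at this output position is [0 1 3 / 0 3 9 / 0 5 3]. Elementwise product with the kernel and sum: 0·-1 + 3·-1 + 0·1 + 3·1 + 0·-1 + 5·1 + 3·1.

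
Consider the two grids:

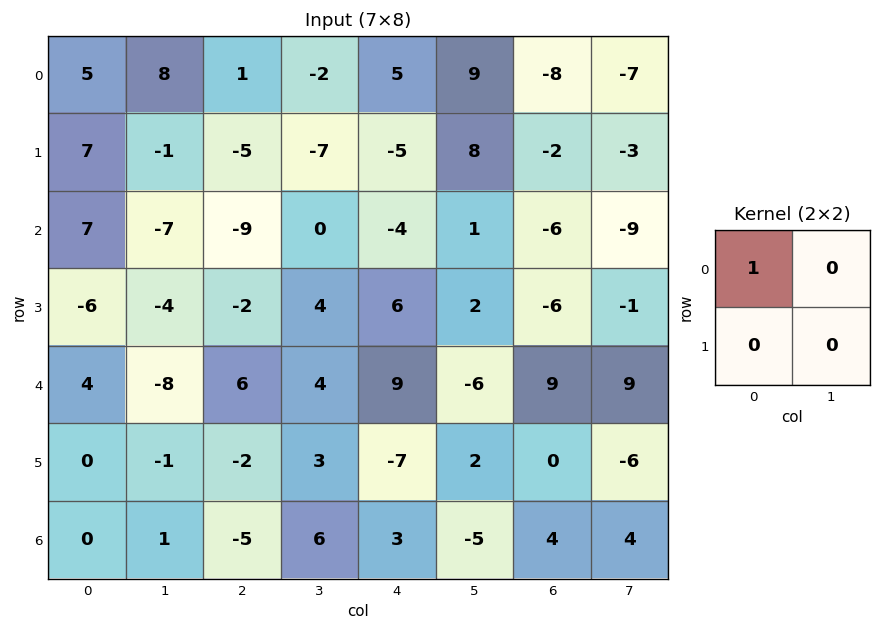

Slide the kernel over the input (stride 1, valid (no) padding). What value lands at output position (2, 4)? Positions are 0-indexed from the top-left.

The receptive field on the input at this output position is [-4 1 / 6 2]. Elementwise product with the kernel and sum: -4·1.

-4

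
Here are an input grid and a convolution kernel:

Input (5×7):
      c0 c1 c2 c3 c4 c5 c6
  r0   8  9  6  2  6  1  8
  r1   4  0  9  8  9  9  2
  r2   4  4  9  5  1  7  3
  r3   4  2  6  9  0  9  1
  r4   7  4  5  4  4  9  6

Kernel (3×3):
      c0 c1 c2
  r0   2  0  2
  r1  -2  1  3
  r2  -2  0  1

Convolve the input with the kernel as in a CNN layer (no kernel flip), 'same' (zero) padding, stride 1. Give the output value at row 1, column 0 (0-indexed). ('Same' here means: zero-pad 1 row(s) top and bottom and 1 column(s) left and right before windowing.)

The receptive field on the zero-padded input at this output position is [0 8 9 / 0 4 0 / 0 4 4]. Elementwise product with the kernel and sum: 0·2 + 9·2 + 0·-2 + 4·1 + 0·3 + 0·-2 + 4·1.

26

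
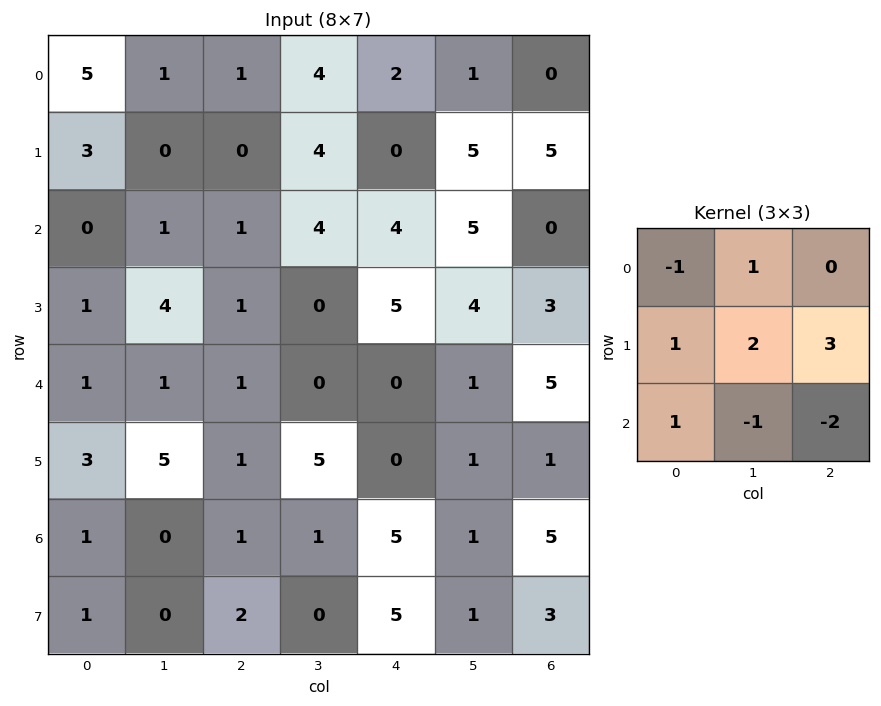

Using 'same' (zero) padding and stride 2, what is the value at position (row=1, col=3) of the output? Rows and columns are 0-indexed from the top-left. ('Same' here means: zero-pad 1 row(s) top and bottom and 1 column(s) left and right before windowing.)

6

The receptive field on the zero-padded input at this output position is [5 5 0 / 5 0 0 / 4 3 0]. Elementwise product with the kernel and sum: 5·-1 + 5·1 + 5·1 + 0·2 + 0·3 + 4·1 + 3·-1 + 0·-2.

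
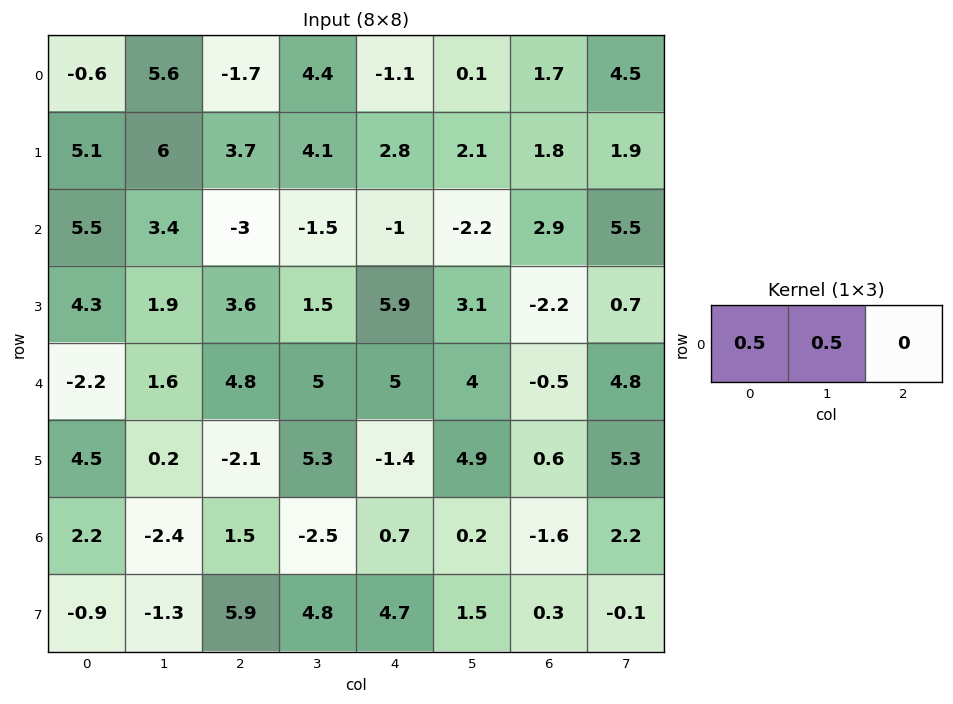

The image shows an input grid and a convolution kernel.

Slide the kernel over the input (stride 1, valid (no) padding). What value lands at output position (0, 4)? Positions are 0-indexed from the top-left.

-0.5

The receptive field on the input at this output position is [-1.1 0.1 1.7]. Elementwise product with the kernel and sum: -1.1·0.5 + 0.1·0.5.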